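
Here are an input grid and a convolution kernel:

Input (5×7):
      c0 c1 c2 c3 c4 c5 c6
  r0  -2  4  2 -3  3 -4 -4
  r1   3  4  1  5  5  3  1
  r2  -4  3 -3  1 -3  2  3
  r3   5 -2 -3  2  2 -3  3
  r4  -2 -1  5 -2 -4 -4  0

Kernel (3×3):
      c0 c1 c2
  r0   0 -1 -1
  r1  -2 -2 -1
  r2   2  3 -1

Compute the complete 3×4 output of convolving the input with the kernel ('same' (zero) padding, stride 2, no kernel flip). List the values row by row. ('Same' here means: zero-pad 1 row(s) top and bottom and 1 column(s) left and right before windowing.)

5 -3 26 25
15 -22 7 -8
2 -5 17 5

Output[0,0]: The receptive field on the zero-padded input at this output position is [0 0 0 / 0 -2 4 / 0 3 4]. Elementwise product with the kernel and sum: 0·-1 + 0·-1 + 0·-2 + -2·-2 + 4·-1 + 0·2 + 3·3 + 4·-1.
Output[0,1]: The receptive field on the zero-padded input at this output position is [0 0 0 / 4 2 -3 / 4 1 5]. Elementwise product with the kernel and sum: 0·-1 + 0·-1 + 4·-2 + 2·-2 + -3·-1 + 4·2 + 1·3 + 5·-1.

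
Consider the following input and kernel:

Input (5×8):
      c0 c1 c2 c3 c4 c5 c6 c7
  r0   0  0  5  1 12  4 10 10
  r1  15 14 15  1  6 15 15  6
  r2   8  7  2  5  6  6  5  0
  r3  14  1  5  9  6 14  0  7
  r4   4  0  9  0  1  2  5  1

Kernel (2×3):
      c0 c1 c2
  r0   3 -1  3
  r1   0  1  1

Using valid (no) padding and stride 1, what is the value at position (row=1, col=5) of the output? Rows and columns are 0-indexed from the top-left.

53

The receptive field on the input at this output position is [15 15 6 / 6 5 0]. Elementwise product with the kernel and sum: 15·3 + 15·-1 + 6·3 + 5·1 + 0·1.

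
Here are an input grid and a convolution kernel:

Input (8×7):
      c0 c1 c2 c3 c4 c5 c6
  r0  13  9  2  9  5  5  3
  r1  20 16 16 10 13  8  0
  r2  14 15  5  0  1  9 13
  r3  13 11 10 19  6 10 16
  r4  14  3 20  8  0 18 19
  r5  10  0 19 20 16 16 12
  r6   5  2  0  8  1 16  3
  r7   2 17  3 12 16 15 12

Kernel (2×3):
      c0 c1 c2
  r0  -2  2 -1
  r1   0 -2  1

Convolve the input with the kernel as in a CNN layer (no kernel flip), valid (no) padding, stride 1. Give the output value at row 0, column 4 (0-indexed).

-19

The receptive field on the input at this output position is [5 5 3 / 13 8 0]. Elementwise product with the kernel and sum: 5·-2 + 5·2 + 3·-1 + 8·-2 + 0·1.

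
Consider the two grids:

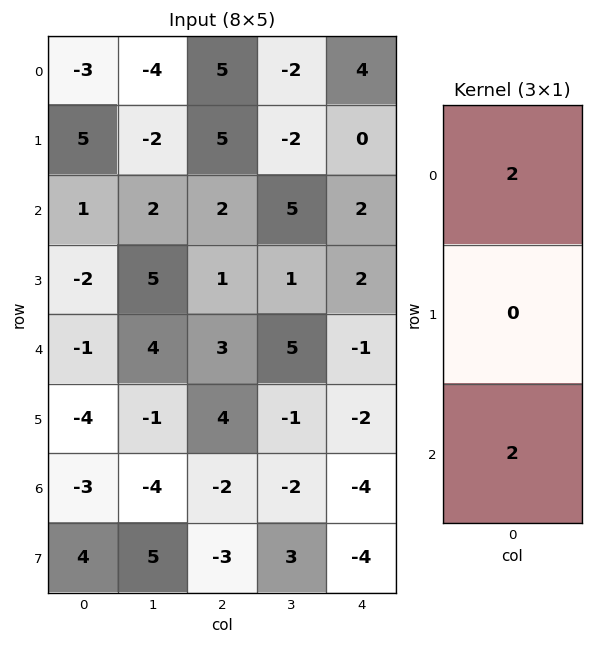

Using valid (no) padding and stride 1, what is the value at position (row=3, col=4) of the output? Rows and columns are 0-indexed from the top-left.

The receptive field on the input at this output position is [2 / -1 / -2]. Elementwise product with the kernel and sum: 2·2 + -2·2.

0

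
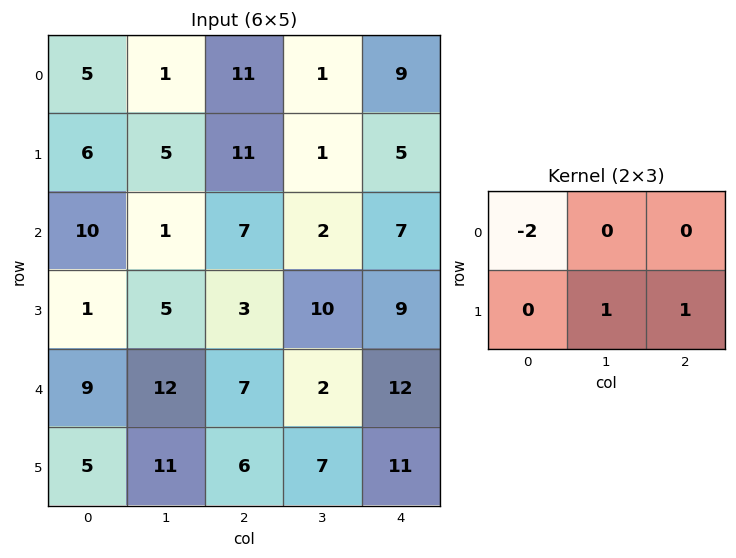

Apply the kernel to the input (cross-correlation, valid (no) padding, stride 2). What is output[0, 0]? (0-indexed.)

The receptive field on the input at this output position is [5 1 11 / 6 5 11]. Elementwise product with the kernel and sum: 5·-2 + 5·1 + 11·1.

6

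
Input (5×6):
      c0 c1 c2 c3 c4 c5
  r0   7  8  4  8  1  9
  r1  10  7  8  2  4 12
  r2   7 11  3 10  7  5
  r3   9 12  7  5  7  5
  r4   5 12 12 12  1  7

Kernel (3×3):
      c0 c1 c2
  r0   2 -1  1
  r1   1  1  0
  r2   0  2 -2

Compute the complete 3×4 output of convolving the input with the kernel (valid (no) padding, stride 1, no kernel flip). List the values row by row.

43 21 17 34
49 26 27 33
27 48 37 18

Output[0,0]: The receptive field on the input at this output position is [7 8 4 / 10 7 8 / 7 11 3]. Elementwise product with the kernel and sum: 7·2 + 8·-1 + 4·1 + 10·1 + 7·1 + 11·2 + 3·-2.
Output[0,1]: The receptive field on the input at this output position is [8 4 8 / 7 8 2 / 11 3 10]. Elementwise product with the kernel and sum: 8·2 + 4·-1 + 8·1 + 7·1 + 8·1 + 3·2 + 10·-2.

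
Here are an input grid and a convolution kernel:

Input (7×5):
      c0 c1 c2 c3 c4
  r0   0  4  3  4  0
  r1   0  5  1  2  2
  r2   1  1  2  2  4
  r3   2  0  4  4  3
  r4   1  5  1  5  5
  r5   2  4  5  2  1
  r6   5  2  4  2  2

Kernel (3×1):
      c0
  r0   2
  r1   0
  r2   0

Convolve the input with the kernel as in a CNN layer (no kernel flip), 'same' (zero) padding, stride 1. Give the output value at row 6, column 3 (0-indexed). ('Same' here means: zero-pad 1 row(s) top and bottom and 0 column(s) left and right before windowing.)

The receptive field on the zero-padded input at this output position is [2 / 2 / 0]. Elementwise product with the kernel and sum: 2·2.

4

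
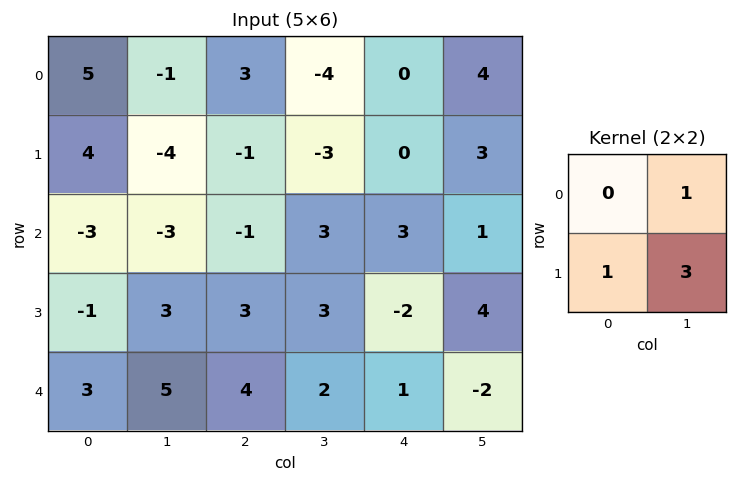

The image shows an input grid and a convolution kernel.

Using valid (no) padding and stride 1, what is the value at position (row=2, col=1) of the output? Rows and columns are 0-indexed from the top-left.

The receptive field on the input at this output position is [-3 -1 / 3 3]. Elementwise product with the kernel and sum: -1·1 + 3·1 + 3·3.

11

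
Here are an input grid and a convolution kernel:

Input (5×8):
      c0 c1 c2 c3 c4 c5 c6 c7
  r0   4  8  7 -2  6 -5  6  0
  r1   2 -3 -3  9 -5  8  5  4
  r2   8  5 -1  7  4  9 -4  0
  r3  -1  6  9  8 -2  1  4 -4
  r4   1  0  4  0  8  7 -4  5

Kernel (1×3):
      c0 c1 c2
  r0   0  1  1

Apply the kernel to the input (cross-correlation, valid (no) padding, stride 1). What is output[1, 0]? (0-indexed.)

The receptive field on the input at this output position is [2 -3 -3]. Elementwise product with the kernel and sum: -3·1 + -3·1.

-6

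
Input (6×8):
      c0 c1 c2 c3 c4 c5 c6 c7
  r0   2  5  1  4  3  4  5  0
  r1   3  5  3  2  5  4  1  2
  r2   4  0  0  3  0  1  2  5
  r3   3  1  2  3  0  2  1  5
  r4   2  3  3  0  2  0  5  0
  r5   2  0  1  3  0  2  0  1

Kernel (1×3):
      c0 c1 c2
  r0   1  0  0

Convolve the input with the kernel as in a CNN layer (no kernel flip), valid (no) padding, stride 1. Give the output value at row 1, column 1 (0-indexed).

The receptive field on the input at this output position is [5 3 2]. Elementwise product with the kernel and sum: 5·1.

5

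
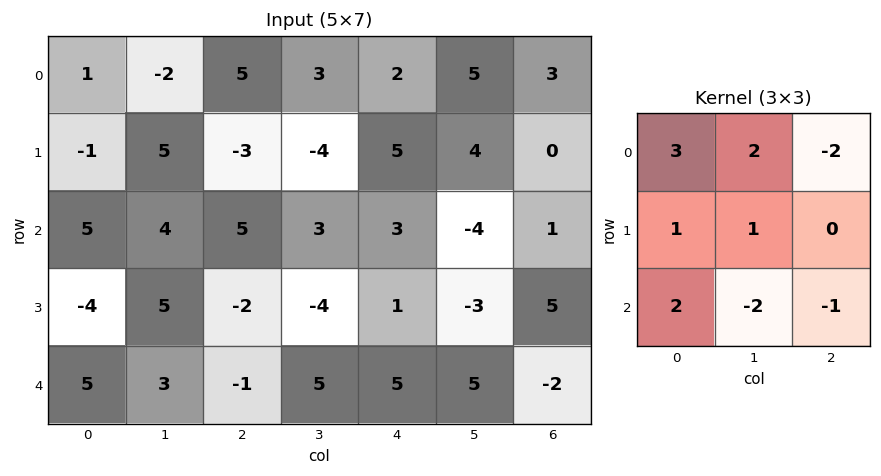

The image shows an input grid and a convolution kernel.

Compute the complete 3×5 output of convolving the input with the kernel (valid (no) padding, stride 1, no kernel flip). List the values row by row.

Output[0,0]: The receptive field on the input at this output position is [1 -2 5 / -1 5 -3 / 5 4 5]. Elementwise product with the kernel and sum: 1·3 + -2·2 + 5·-2 + -1·1 + 5·1 + 5·2 + 4·-2 + 5·-1.

-10 -5 11 8 32
6 44 -16 -11 25
19 22 -8 15 -1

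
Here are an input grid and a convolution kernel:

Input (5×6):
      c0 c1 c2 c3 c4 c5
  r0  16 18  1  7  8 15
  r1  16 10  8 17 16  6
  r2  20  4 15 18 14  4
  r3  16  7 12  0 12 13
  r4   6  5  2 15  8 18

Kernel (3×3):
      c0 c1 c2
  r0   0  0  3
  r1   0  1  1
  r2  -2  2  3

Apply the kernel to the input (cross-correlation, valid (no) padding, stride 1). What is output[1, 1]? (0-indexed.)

The receptive field on the input at this output position is [10 8 17 / 4 15 18 / 7 12 0]. Elementwise product with the kernel and sum: 17·3 + 15·1 + 18·1 + 7·-2 + 12·2 + 0·3.

94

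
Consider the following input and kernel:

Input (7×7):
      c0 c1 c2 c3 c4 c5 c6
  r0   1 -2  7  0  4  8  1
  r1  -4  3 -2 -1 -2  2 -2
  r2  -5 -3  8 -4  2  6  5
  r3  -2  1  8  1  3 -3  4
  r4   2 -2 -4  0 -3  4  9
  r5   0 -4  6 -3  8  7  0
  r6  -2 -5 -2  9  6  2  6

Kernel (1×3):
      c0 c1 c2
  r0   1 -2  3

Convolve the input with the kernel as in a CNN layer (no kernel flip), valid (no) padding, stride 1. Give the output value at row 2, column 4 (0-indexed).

The receptive field on the input at this output position is [2 6 5]. Elementwise product with the kernel and sum: 2·1 + 6·-2 + 5·3.

5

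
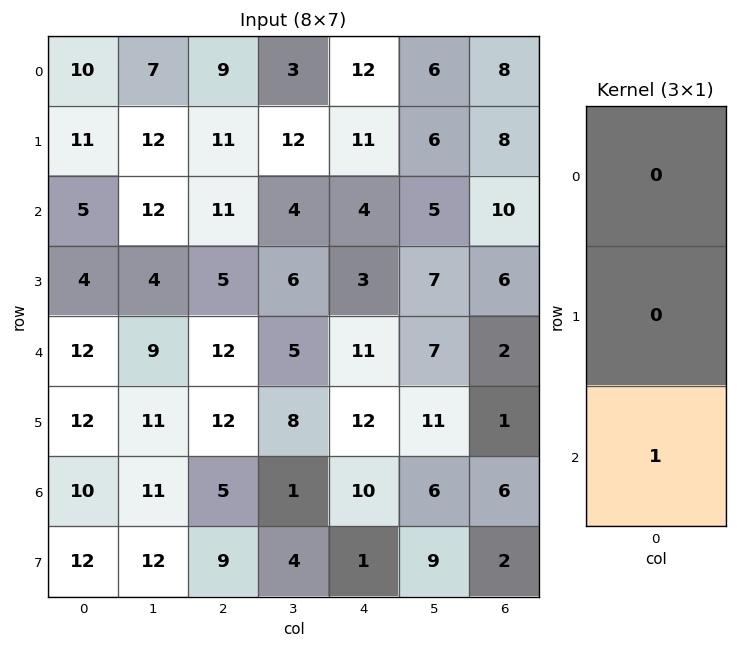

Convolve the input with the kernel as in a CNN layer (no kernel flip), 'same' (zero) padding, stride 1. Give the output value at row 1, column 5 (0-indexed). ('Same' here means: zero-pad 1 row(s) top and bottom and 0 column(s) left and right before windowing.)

The receptive field on the zero-padded input at this output position is [6 / 6 / 5]. Elementwise product with the kernel and sum: 5·1.

5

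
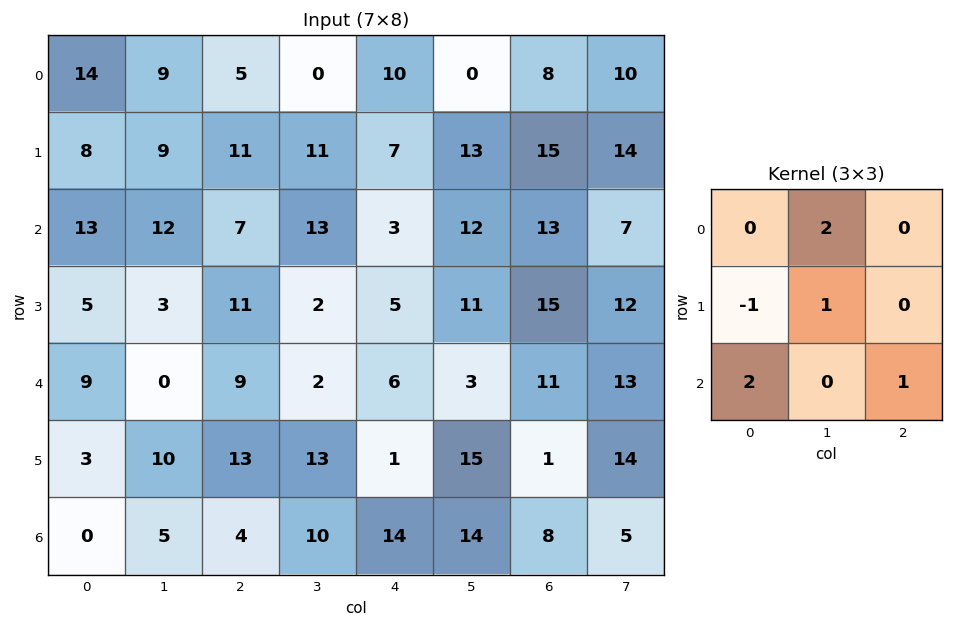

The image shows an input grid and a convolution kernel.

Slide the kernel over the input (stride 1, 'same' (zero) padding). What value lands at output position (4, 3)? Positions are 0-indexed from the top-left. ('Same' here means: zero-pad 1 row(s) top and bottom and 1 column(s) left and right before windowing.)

The receptive field on the zero-padded input at this output position is [11 2 5 / 9 2 6 / 13 13 1]. Elementwise product with the kernel and sum: 2·2 + 9·-1 + 2·1 + 13·2 + 1·1.

24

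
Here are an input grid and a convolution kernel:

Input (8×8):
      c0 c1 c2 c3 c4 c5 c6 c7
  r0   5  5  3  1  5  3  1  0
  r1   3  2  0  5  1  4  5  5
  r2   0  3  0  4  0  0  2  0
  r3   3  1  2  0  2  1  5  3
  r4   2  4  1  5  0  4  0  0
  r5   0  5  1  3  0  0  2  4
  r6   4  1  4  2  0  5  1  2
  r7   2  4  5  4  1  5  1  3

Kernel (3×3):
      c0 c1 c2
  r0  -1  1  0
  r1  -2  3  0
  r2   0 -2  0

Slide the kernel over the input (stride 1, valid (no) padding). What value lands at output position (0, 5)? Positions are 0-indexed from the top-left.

1

The receptive field on the input at this output position is [3 1 0 / 4 5 5 / 0 2 0]. Elementwise product with the kernel and sum: 3·-1 + 1·1 + 4·-2 + 5·3 + 2·-2.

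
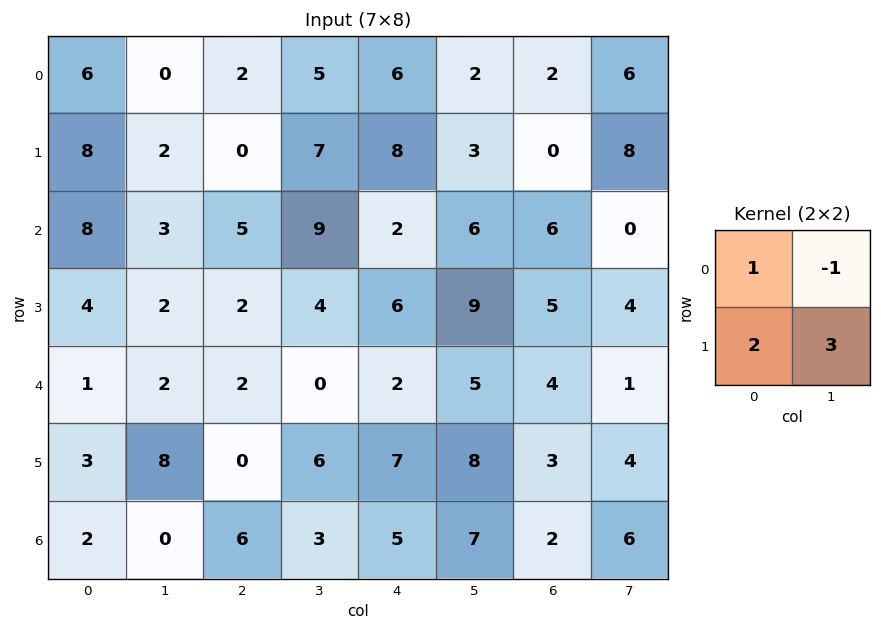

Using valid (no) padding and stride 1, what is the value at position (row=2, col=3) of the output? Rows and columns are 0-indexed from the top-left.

The receptive field on the input at this output position is [9 2 / 4 6]. Elementwise product with the kernel and sum: 9·1 + 2·-1 + 4·2 + 6·3.

33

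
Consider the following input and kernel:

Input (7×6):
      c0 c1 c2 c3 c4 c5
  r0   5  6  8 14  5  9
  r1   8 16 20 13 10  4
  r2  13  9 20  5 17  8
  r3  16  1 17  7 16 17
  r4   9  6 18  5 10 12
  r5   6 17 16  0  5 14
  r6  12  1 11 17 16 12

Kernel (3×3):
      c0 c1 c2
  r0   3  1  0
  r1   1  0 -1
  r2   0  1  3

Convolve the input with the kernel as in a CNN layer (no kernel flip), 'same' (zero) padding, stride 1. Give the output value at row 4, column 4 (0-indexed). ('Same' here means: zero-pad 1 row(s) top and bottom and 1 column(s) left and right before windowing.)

The receptive field on the zero-padded input at this output position is [7 16 17 / 5 10 12 / 0 5 14]. Elementwise product with the kernel and sum: 7·3 + 16·1 + 5·1 + 12·-1 + 5·1 + 14·3.

77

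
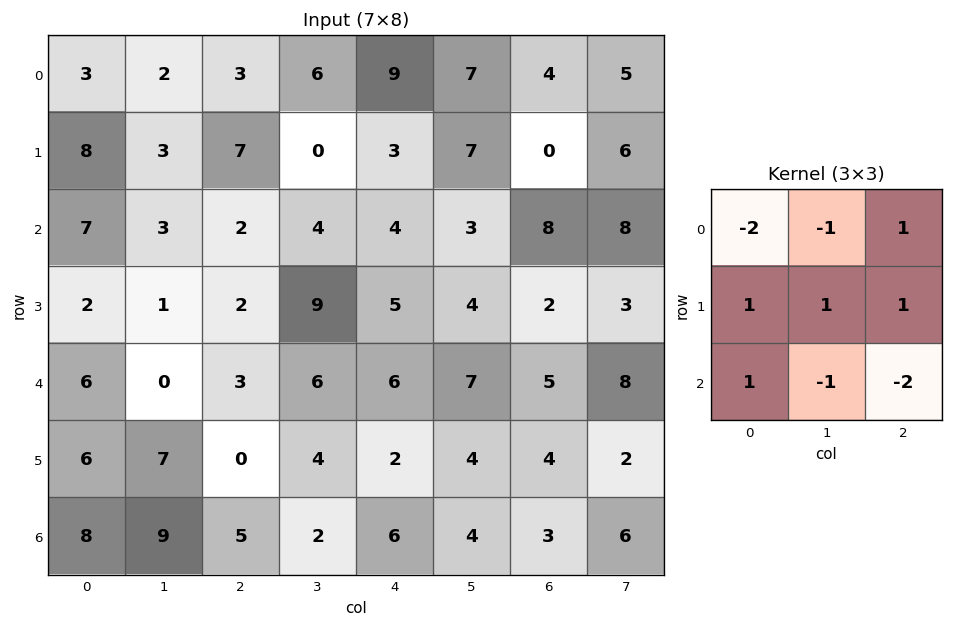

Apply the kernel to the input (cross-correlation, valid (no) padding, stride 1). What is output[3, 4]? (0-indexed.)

The receptive field on the input at this output position is [5 4 2 / 6 7 5 / 2 4 4]. Elementwise product with the kernel and sum: 5·-2 + 4·-1 + 2·1 + 6·1 + 7·1 + 5·1 + 2·1 + 4·-1 + 4·-2.

-4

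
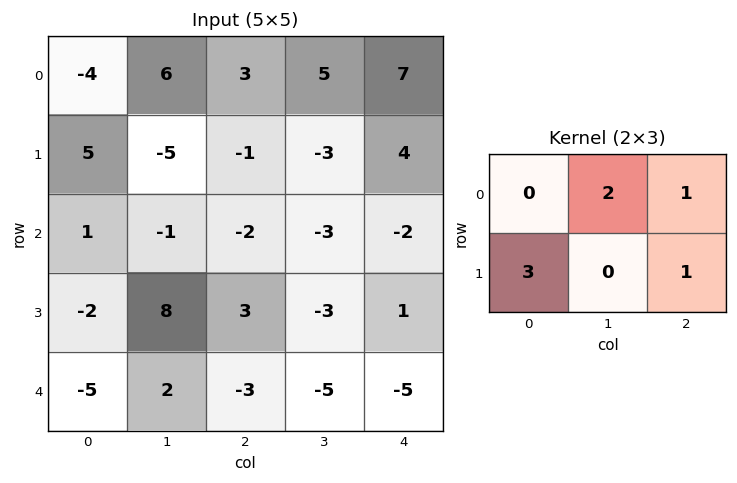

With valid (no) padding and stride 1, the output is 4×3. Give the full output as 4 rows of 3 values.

29 -7 18
-10 -11 -10
-7 14 2
1 4 -19

Output[0,0]: The receptive field on the input at this output position is [-4 6 3 / 5 -5 -1]. Elementwise product with the kernel and sum: 6·2 + 3·1 + 5·3 + -1·1.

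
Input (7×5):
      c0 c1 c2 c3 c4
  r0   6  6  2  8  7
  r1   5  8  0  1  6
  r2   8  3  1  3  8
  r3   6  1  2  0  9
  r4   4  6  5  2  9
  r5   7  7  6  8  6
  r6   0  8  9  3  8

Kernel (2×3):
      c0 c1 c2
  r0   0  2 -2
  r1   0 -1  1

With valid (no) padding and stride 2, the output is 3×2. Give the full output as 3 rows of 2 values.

0 7
5 -1
1 -16

Output[0,0]: The receptive field on the input at this output position is [6 6 2 / 5 8 0]. Elementwise product with the kernel and sum: 6·2 + 2·-2 + 8·-1 + 0·1.
Output[0,1]: The receptive field on the input at this output position is [2 8 7 / 0 1 6]. Elementwise product with the kernel and sum: 8·2 + 7·-2 + 1·-1 + 6·1.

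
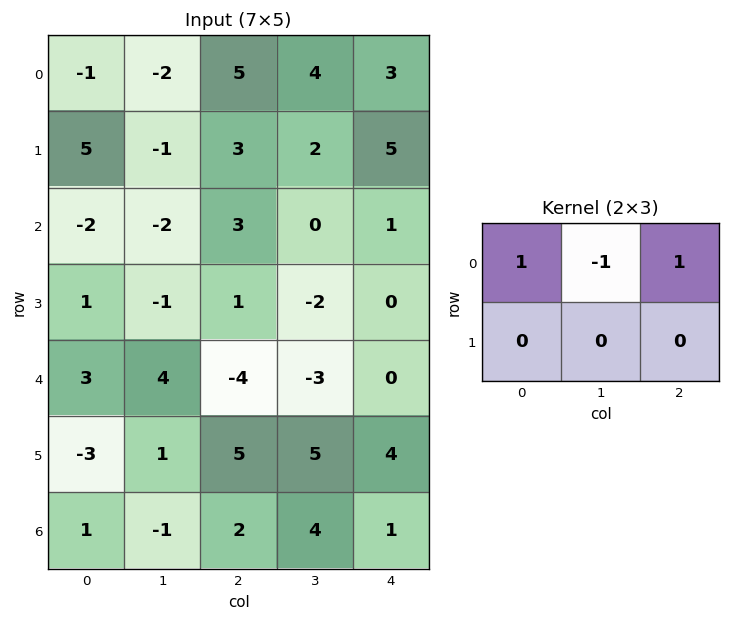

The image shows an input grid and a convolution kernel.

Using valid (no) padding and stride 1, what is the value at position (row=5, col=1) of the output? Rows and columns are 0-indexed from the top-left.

The receptive field on the input at this output position is [1 5 5 / -1 2 4]. Elementwise product with the kernel and sum: 1·1 + 5·-1 + 5·1.

1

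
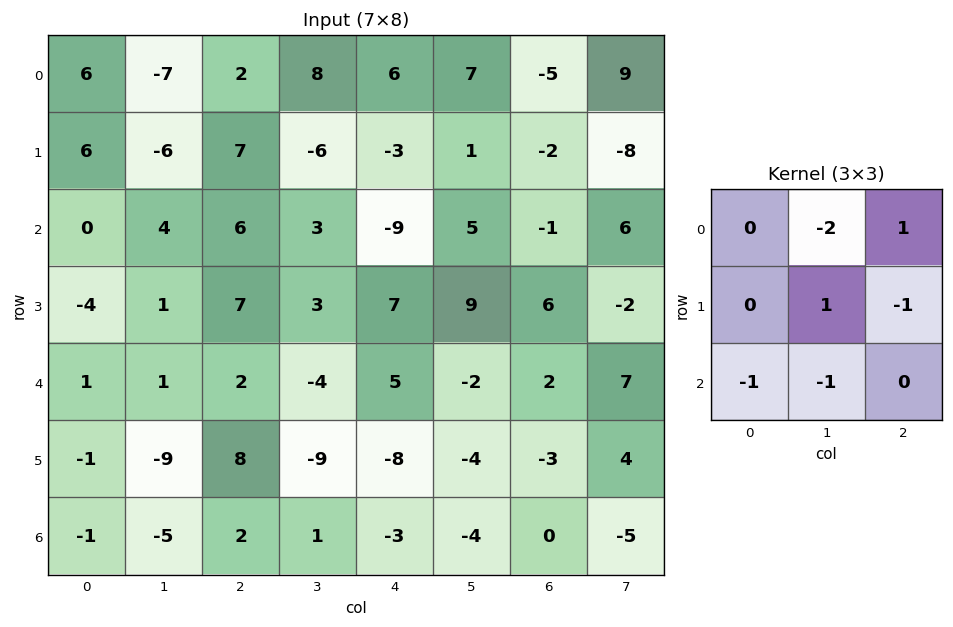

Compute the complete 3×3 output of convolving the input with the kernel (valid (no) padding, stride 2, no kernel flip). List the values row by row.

-1 -22 -12
-10 -17 -11
-11 9 12

Output[0,0]: The receptive field on the input at this output position is [6 -7 2 / 6 -6 7 / 0 4 6]. Elementwise product with the kernel and sum: -7·-2 + 2·1 + -6·1 + 7·-1 + 0·-1 + 4·-1.
Output[0,1]: The receptive field on the input at this output position is [2 8 6 / 7 -6 -3 / 6 3 -9]. Elementwise product with the kernel and sum: 8·-2 + 6·1 + -6·1 + -3·-1 + 6·-1 + 3·-1.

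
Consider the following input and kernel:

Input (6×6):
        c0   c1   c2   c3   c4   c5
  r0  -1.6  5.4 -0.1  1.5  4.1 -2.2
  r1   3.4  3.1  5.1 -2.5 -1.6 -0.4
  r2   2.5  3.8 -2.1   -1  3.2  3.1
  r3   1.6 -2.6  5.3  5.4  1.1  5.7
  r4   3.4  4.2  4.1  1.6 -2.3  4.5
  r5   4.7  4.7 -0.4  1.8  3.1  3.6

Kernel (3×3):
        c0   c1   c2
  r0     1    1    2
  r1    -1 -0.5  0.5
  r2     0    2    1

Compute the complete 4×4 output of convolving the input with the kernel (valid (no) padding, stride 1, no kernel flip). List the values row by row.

Output[0,0]: The receptive field on the input at this output position is [-1.6 5.4 -0.1 / 3.4 3.1 5.1 / 2.5 3.8 -2.1]. Elementwise product with the kernel and sum: -1.6·1 + 5.4·1 + -0.1·2 + 3.4·-1 + 3.1·-0.5 + 5.1·0.5 + 3.8·2 + -2.1·1.

6.7 -3.8 6.15 13.8
11.35 15.95 15.5 3.95
16.95 12.15 -3.25 5.2
15.15 9.05 13.55 29.5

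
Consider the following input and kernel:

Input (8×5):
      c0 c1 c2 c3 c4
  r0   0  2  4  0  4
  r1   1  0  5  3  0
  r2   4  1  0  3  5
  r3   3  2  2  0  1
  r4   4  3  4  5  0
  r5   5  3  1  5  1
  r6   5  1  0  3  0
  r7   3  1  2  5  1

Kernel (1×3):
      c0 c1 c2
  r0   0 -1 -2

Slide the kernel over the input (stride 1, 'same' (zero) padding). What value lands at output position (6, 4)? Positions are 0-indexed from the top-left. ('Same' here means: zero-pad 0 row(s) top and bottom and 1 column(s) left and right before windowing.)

The receptive field on the zero-padded input at this output position is [3 0 0]. Elementwise product with the kernel and sum: 0·-1 + 0·-2.

0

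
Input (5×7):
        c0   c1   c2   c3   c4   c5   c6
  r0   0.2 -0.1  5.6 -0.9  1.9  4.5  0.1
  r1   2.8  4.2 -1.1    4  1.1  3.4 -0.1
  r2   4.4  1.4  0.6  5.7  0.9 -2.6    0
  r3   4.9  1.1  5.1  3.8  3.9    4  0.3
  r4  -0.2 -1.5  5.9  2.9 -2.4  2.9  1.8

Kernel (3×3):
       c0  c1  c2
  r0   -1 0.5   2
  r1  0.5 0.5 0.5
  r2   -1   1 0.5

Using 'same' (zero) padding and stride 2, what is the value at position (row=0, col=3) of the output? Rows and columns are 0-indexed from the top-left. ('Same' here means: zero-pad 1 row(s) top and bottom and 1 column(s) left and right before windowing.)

-1.2

The receptive field on the zero-padded input at this output position is [0 0 0 / 4.5 0.1 0 / 3.4 -0.1 0]. Elementwise product with the kernel and sum: 0·-1 + 0·0.5 + 0·2 + 4.5·0.5 + 0.1·0.5 + 0·0.5 + 3.4·-1 + -0.1·1 + 0·0.5.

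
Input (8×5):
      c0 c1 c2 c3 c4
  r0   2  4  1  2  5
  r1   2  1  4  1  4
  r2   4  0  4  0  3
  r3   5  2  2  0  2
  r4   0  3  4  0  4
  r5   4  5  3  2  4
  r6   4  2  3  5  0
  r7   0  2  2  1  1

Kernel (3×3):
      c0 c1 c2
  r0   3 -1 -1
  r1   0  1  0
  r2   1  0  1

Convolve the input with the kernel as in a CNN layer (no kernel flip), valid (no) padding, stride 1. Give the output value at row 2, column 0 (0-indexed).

The receptive field on the input at this output position is [4 0 4 / 5 2 2 / 0 3 4]. Elementwise product with the kernel and sum: 4·3 + 0·-1 + 4·-1 + 2·1 + 0·1 + 4·1.

14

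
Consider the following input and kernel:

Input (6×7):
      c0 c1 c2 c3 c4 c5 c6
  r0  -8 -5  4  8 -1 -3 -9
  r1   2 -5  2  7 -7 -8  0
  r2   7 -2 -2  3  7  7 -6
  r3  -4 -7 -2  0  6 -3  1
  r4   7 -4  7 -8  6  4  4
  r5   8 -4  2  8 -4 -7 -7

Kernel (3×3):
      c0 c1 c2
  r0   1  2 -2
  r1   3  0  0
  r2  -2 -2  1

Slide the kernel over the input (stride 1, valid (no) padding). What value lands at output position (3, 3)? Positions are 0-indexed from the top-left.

The receptive field on the input at this output position is [0 6 -3 / -8 6 4 / 8 -4 -7]. Elementwise product with the kernel and sum: 0·1 + 6·2 + -3·-2 + -8·3 + 8·-2 + -4·-2 + -7·1.

-21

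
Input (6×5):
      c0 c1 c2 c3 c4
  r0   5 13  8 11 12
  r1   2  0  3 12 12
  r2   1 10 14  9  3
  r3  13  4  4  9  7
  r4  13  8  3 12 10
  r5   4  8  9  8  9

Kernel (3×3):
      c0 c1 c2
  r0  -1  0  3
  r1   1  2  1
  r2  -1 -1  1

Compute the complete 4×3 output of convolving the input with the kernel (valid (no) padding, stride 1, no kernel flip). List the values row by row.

Output[0,0]: The receptive field on the input at this output position is [5 13 8 / 2 0 3 / 1 10 14]. Elementwise product with the kernel and sum: 5·-1 + 8·3 + 2·1 + 0·2 + 3·1 + 1·-1 + 10·-1 + 14·1.
Output[0,1]: The receptive field on the input at this output position is [13 8 11 / 0 3 12 / 10 14 9]. Elementwise product with the kernel and sum: 13·-1 + 11·3 + 0·1 + 3·2 + 12·1 + 10·-1 + 14·-1 + 9·1.

27 23 47
29 84 62
48 39 19
28 40 46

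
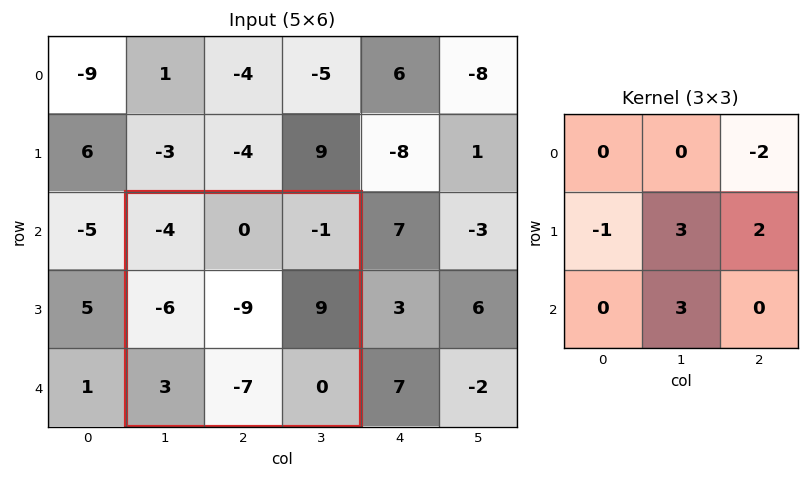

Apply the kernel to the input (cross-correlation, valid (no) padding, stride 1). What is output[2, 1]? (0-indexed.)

The receptive field on the input at this output position is [-4 0 -1 / -6 -9 9 / 3 -7 0]. Elementwise product with the kernel and sum: -1·-2 + -6·-1 + -9·3 + 9·2 + -7·3.

-22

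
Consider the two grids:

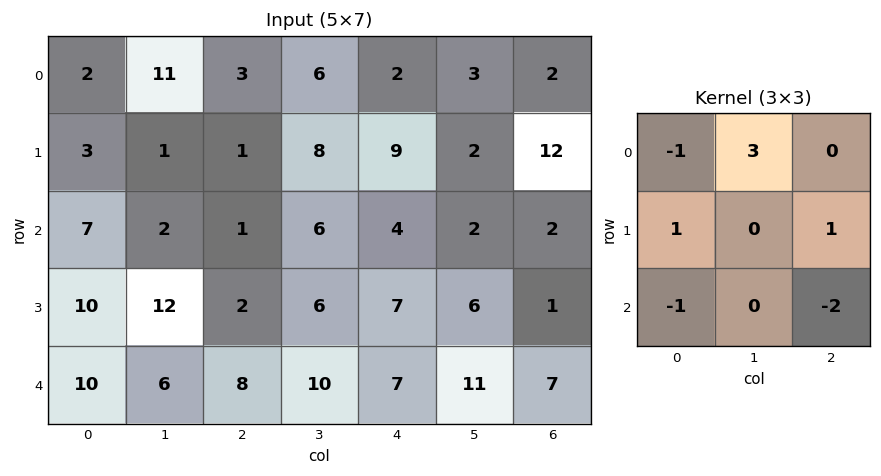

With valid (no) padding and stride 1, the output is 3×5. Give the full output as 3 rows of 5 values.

26 -7 16 0 20
-6 -14 12 9 -6
-15 -7 4 -14 -11

Output[0,0]: The receptive field on the input at this output position is [2 11 3 / 3 1 1 / 7 2 1]. Elementwise product with the kernel and sum: 2·-1 + 11·3 + 3·1 + 1·1 + 7·-1 + 1·-2.
Output[0,1]: The receptive field on the input at this output position is [11 3 6 / 1 1 8 / 2 1 6]. Elementwise product with the kernel and sum: 11·-1 + 3·3 + 1·1 + 8·1 + 2·-1 + 6·-2.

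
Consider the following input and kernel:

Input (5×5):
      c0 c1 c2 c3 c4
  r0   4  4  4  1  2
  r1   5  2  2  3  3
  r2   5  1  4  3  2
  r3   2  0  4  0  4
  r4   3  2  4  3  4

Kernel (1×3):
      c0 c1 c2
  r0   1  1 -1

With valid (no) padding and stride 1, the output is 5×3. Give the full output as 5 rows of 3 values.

4 7 3
5 1 2
2 2 5
-2 4 0
1 3 3

Output[0,0]: The receptive field on the input at this output position is [4 4 4]. Elementwise product with the kernel and sum: 4·1 + 4·1 + 4·-1.
Output[0,1]: The receptive field on the input at this output position is [4 4 1]. Elementwise product with the kernel and sum: 4·1 + 4·1 + 1·-1.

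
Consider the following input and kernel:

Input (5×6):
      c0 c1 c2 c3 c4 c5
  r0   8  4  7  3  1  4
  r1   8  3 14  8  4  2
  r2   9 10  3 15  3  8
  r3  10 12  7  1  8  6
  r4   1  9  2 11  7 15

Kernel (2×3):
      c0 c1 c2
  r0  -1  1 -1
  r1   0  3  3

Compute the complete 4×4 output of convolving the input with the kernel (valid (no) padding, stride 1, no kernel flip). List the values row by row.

40 66 31 12
20 57 44 27
55 2 36 22
28 33 40 67

Output[0,0]: The receptive field on the input at this output position is [8 4 7 / 8 3 14]. Elementwise product with the kernel and sum: 8·-1 + 4·1 + 7·-1 + 3·3 + 14·3.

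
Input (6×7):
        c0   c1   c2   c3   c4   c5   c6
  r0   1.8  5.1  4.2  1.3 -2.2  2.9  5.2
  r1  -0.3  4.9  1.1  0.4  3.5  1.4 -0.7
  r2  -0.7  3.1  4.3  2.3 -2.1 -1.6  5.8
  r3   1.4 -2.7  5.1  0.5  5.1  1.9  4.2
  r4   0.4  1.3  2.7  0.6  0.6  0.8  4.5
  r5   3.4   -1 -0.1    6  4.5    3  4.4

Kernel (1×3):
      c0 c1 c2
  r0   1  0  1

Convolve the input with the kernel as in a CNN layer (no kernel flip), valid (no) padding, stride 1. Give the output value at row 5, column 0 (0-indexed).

3.3

The receptive field on the input at this output position is [3.4 -1 -0.1]. Elementwise product with the kernel and sum: 3.4·1 + -0.1·1.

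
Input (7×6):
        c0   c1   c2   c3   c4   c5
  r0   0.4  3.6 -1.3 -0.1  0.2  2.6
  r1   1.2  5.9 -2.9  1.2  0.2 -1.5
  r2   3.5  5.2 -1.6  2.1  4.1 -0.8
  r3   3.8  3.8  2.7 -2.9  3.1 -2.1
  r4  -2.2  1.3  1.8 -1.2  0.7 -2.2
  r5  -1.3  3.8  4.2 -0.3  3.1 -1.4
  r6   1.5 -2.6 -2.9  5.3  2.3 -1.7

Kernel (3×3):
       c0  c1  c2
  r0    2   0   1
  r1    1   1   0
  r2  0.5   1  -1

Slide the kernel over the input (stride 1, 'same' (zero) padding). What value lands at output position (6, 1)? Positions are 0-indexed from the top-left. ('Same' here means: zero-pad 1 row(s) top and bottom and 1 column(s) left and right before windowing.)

0.5

The receptive field on the zero-padded input at this output position is [-1.3 3.8 4.2 / 1.5 -2.6 -2.9 / 0 0 0]. Elementwise product with the kernel and sum: -1.3·2 + 4.2·1 + 1.5·1 + -2.6·1 + 0·0.5 + 0·1 + 0·-1.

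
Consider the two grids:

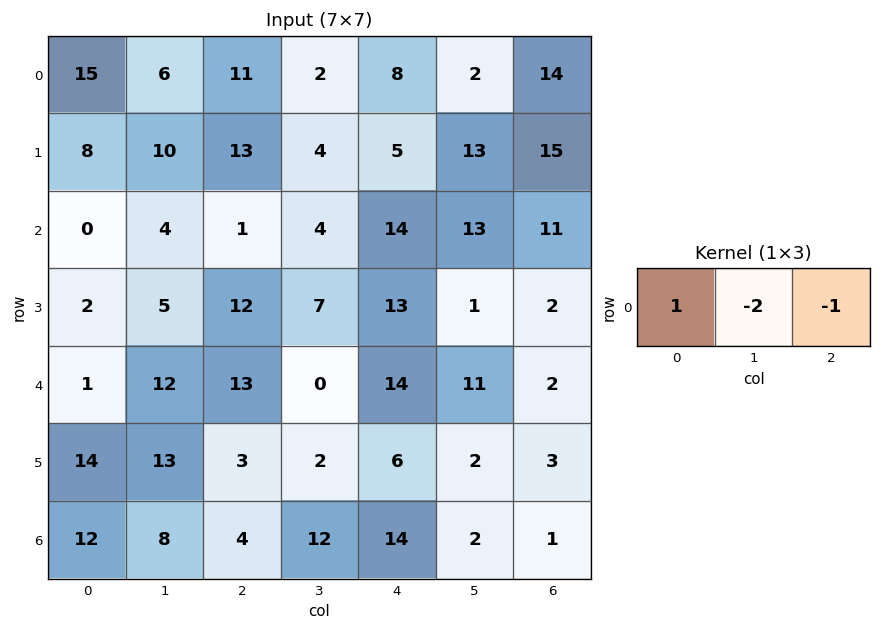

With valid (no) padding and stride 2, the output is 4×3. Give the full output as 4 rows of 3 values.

-8 -1 -10
-9 -21 -23
-36 -1 -10
-8 -34 9

Output[0,0]: The receptive field on the input at this output position is [15 6 11]. Elementwise product with the kernel and sum: 15·1 + 6·-2 + 11·-1.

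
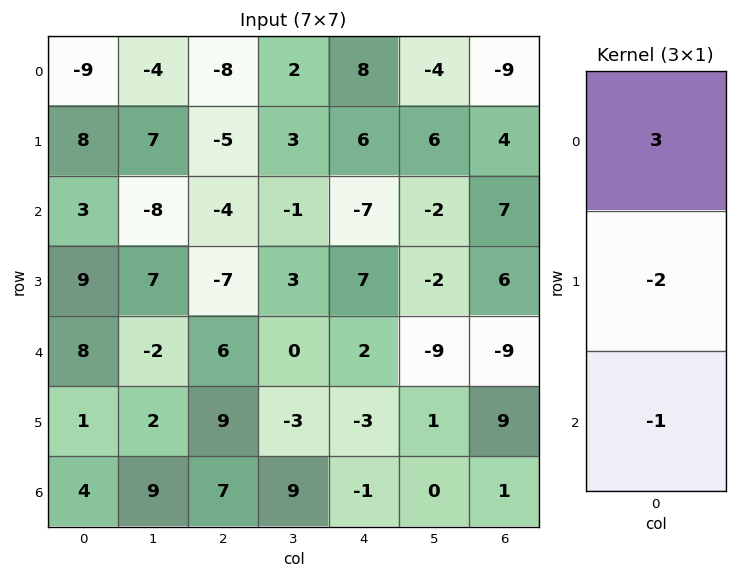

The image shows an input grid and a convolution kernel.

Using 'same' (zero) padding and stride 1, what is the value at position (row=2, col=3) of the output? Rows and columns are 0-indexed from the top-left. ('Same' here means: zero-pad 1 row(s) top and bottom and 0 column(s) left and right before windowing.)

8

The receptive field on the zero-padded input at this output position is [3 / -1 / 3]. Elementwise product with the kernel and sum: 3·3 + -1·-2 + 3·-1.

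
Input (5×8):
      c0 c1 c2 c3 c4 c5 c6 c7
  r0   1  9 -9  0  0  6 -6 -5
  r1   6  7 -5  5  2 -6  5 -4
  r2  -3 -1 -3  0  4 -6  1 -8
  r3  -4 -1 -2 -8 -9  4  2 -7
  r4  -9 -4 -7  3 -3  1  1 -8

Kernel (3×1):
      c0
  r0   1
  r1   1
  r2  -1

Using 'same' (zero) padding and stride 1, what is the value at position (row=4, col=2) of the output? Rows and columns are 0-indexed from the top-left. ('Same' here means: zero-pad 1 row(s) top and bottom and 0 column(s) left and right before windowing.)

The receptive field on the zero-padded input at this output position is [-2 / -7 / 0]. Elementwise product with the kernel and sum: -2·1 + -7·1 + 0·-1.

-9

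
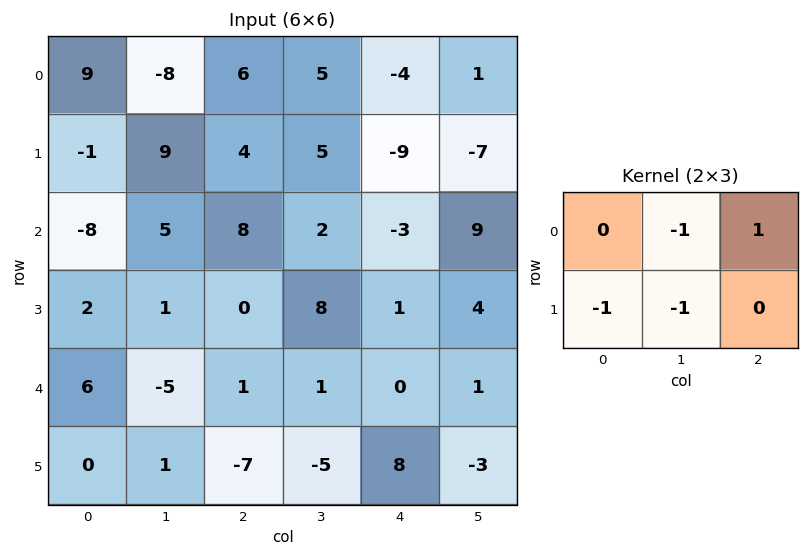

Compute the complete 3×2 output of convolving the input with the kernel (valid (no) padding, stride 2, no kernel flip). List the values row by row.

Output[0,0]: The receptive field on the input at this output position is [9 -8 6 / -1 9 4]. Elementwise product with the kernel and sum: -8·-1 + 6·1 + -1·-1 + 9·-1.

6 -18
0 -13
5 11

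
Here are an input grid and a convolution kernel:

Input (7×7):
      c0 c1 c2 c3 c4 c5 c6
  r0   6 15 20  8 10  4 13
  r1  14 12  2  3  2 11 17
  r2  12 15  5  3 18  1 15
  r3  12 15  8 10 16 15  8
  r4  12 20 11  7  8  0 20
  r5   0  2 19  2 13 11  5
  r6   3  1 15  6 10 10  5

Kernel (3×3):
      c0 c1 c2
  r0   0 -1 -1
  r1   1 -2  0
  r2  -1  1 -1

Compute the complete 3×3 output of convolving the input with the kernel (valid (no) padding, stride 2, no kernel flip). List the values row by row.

Output[0,0]: The receptive field on the input at this output position is [6 15 20 / 14 12 2 / 12 15 5]. Elementwise product with the kernel and sum: 15·-1 + 20·-1 + 14·1 + 12·-2 + 12·-1 + 15·1 + 5·-1.

-47 -42 -69
-41 -45 -58
-52 -19 -34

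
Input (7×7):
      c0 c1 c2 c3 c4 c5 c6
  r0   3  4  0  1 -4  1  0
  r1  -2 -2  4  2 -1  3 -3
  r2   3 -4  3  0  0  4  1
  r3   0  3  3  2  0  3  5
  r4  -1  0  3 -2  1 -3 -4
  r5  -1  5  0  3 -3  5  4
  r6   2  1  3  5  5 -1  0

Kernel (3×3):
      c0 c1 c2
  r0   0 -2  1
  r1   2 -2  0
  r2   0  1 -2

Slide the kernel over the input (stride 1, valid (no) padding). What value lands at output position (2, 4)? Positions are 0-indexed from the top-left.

-8

The receptive field on the input at this output position is [0 4 1 / 0 3 5 / 1 -3 -4]. Elementwise product with the kernel and sum: 4·-2 + 1·1 + 0·2 + 3·-2 + -3·1 + -4·-2.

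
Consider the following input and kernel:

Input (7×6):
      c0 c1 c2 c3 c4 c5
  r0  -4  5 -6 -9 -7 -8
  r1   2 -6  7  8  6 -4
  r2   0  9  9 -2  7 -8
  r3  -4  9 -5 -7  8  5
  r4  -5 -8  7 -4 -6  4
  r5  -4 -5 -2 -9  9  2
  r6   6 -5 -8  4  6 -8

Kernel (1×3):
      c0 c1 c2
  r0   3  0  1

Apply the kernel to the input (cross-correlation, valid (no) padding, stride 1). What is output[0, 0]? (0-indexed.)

-18

The receptive field on the input at this output position is [-4 5 -6]. Elementwise product with the kernel and sum: -4·3 + -6·1.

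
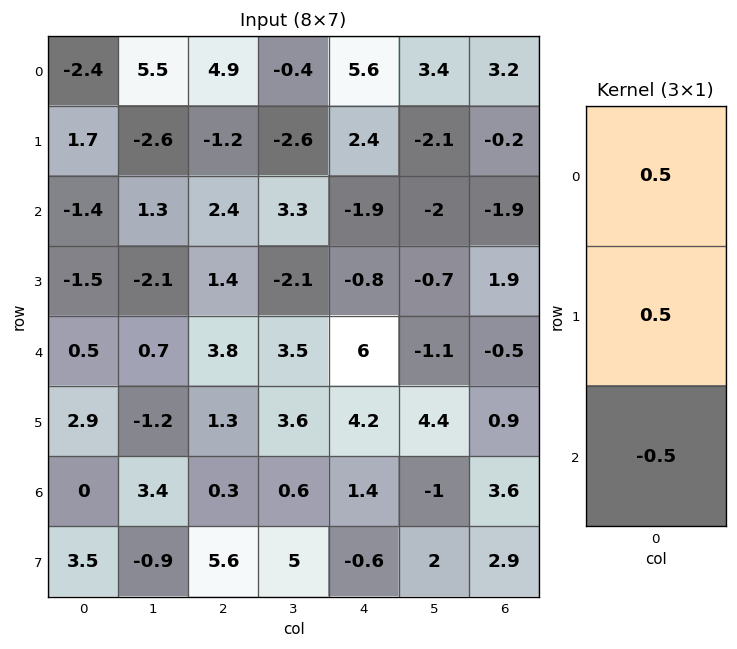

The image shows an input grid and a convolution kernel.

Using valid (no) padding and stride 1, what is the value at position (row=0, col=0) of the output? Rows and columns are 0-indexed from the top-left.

The receptive field on the input at this output position is [-2.4 / 1.7 / -1.4]. Elementwise product with the kernel and sum: -2.4·0.5 + 1.7·0.5 + -1.4·-0.5.

0.35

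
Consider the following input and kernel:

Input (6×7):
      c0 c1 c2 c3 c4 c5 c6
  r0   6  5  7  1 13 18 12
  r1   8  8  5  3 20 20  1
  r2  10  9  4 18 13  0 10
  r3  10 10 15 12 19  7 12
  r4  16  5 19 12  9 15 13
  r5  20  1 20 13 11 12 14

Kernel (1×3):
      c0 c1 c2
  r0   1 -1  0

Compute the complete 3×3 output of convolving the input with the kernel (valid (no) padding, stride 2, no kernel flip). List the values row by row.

Output[0,0]: The receptive field on the input at this output position is [6 5 7]. Elementwise product with the kernel and sum: 6·1 + 5·-1.

1 6 -5
1 -14 13
11 7 -6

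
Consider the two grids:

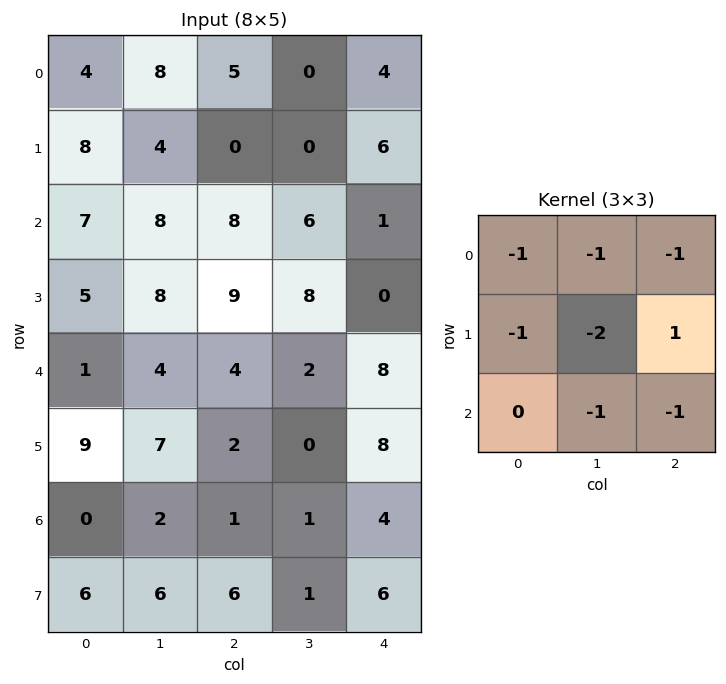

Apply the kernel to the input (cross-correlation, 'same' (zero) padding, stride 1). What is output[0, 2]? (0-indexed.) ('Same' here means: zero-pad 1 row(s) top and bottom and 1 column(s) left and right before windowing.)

-18

The receptive field on the zero-padded input at this output position is [0 0 0 / 8 5 0 / 4 0 0]. Elementwise product with the kernel and sum: 0·-1 + 0·-1 + 0·-1 + 8·-1 + 5·-2 + 0·1 + 0·-1 + 0·-1.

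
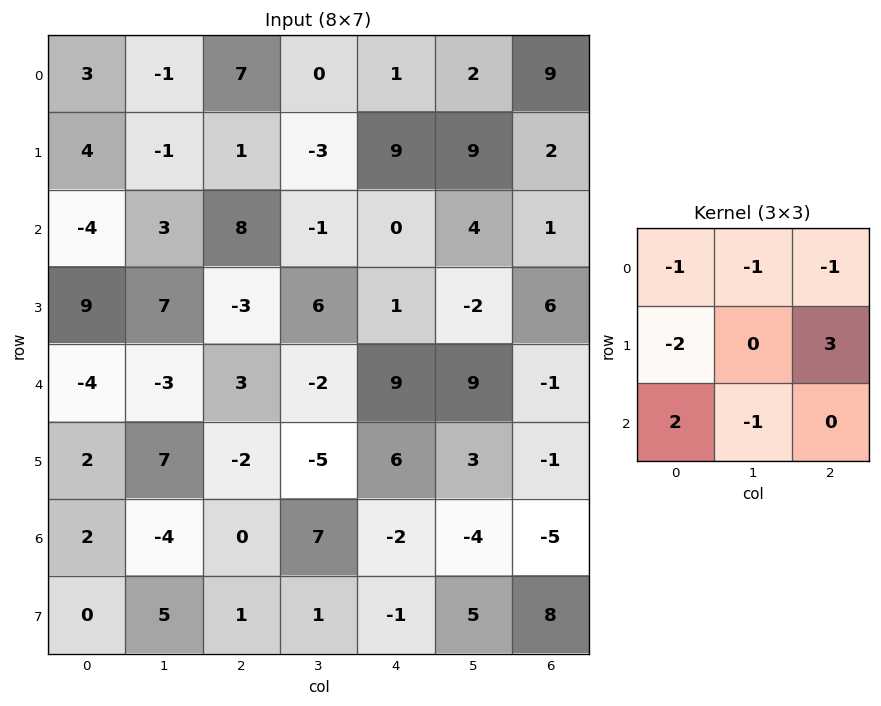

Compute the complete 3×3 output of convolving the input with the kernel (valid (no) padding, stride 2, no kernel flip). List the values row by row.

Output[0,0]: The receptive field on the input at this output position is [3 -1 7 / 4 -1 1 / -4 3 8]. Elementwise product with the kernel and sum: 3·-1 + -1·-1 + 7·-1 + 4·-2 + 1·3 + -4·2 + 3·-1.
Output[0,1]: The receptive field on the input at this output position is [7 0 1 / 1 -3 9 / 8 -1 0]. Elementwise product with the kernel and sum: 7·-1 + 0·-1 + 1·-1 + 1·-2 + 9·3 + 8·2 + -1·-1.

-25 34 -28
-39 10 20
2 5 -32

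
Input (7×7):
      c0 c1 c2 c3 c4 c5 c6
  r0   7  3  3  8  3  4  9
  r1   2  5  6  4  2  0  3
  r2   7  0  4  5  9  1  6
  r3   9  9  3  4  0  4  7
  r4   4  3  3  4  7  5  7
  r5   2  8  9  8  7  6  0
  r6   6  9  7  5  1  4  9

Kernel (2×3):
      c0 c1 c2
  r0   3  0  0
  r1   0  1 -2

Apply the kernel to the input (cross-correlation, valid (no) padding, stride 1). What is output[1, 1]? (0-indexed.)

The receptive field on the input at this output position is [5 6 4 / 0 4 5]. Elementwise product with the kernel and sum: 5·3 + 4·1 + 5·-2.

9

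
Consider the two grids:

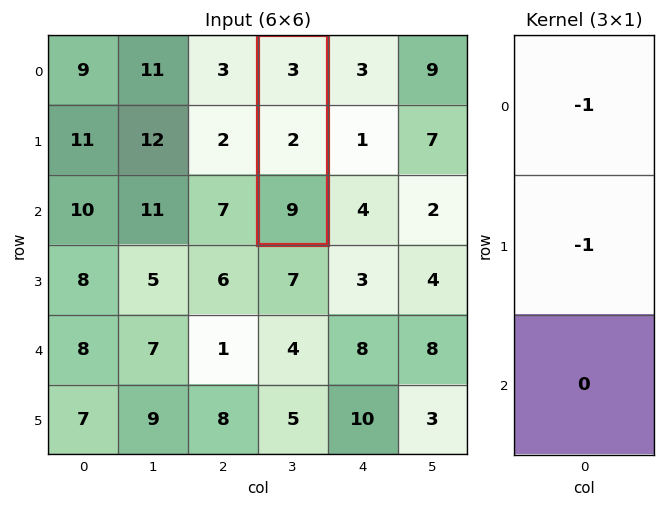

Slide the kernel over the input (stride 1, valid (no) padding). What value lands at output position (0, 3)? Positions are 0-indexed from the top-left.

The receptive field on the input at this output position is [3 / 2 / 9]. Elementwise product with the kernel and sum: 3·-1 + 2·-1.

-5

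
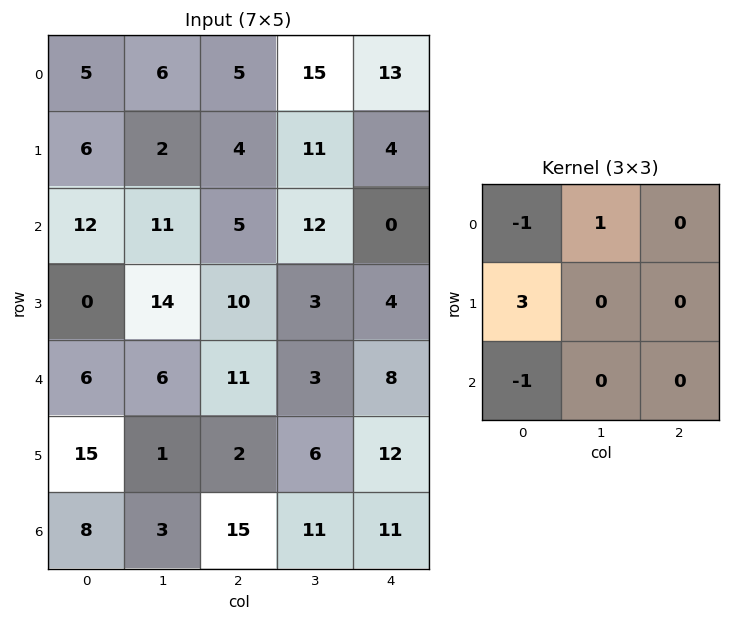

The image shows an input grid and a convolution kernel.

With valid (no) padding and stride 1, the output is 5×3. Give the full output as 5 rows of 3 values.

Output[0,0]: The receptive field on the input at this output position is [5 6 5 / 6 2 4 / 12 11 5]. Elementwise product with the kernel and sum: 5·-1 + 6·1 + 6·3 + 12·-1.
Output[0,1]: The receptive field on the input at this output position is [6 5 15 / 2 4 11 / 11 5 12]. Elementwise product with the kernel and sum: 6·-1 + 5·1 + 2·3 + 11·-1.

7 -6 17
32 21 12
-7 30 26
17 13 24
37 5 -17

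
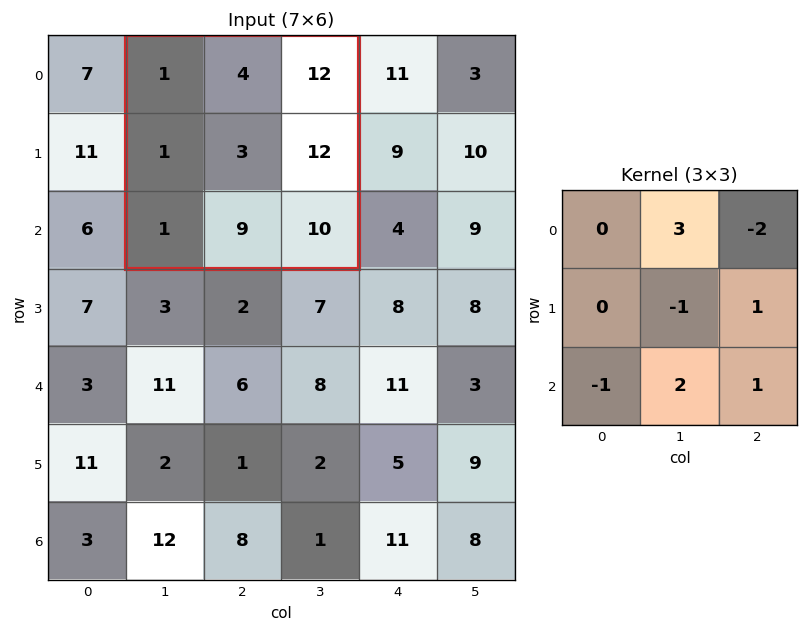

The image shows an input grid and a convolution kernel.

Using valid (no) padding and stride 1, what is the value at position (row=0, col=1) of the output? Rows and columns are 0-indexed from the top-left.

The receptive field on the input at this output position is [1 4 12 / 1 3 12 / 1 9 10]. Elementwise product with the kernel and sum: 4·3 + 12·-2 + 3·-1 + 12·1 + 1·-1 + 9·2 + 10·1.

24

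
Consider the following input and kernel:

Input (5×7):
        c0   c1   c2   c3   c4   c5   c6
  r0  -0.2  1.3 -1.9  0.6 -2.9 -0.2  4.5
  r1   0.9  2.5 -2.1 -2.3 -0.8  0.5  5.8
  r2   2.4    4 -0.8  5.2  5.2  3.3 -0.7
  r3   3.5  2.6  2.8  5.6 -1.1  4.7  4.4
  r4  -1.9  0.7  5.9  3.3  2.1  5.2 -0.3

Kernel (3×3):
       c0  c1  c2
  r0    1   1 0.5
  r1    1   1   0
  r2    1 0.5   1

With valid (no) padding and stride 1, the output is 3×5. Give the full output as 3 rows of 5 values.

Output[0,0]: The receptive field on the input at this output position is [-0.2 1.3 -1.9 / 0.9 2.5 -2.1 / 2.4 4 -0.8]. Elementwise product with the kernel and sum: -0.2·1 + 1.3·1 + -1.9·0.5 + 0.9·1 + 2.5·1 + 2.4·1 + 4·0.5 + -0.8·1.

7.15 8.9 -0.15 5.6 5
16.35 12.05 4.1 17.3 16.75
16.45 18.15 25.05 26.1 16.15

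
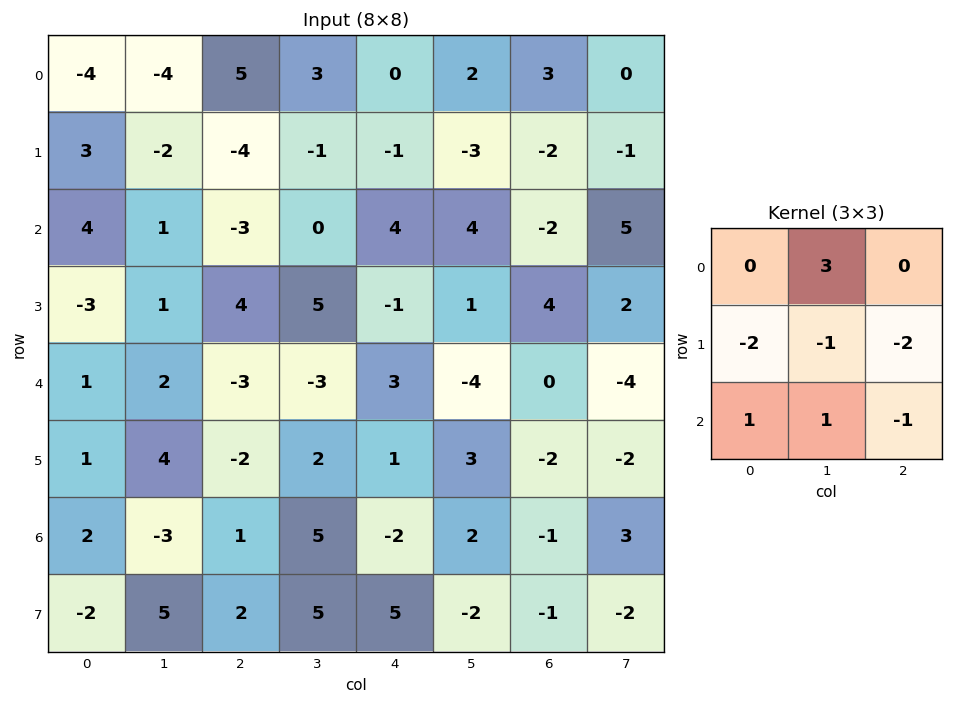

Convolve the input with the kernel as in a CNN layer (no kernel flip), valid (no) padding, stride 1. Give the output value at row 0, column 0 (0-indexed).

0

The receptive field on the input at this output position is [-4 -4 5 / 3 -2 -4 / 4 1 -3]. Elementwise product with the kernel and sum: -4·3 + 3·-2 + -2·-1 + -4·-2 + 4·1 + 1·1 + -3·-1.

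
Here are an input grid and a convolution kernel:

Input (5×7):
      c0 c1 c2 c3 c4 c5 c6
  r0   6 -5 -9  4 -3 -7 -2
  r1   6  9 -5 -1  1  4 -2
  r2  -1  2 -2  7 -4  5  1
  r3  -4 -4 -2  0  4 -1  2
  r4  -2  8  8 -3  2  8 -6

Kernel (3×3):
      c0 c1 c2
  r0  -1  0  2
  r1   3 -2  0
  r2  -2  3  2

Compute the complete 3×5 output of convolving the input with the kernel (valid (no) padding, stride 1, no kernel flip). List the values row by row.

Output[0,0]: The receptive field on the input at this output position is [6 -5 -9 / 6 9 -5 / -1 2 -2]. Elementwise product with the kernel and sum: 6·-1 + -9·2 + 6·3 + 9·-2 + -1·-2 + 2·3 + -2·2.
Output[0,1]: The receptive field on the input at this output position is [-5 -9 4 / 9 -5 -1 / 2 -2 7]. Elementwise product with the kernel and sum: -5·-1 + 4·2 + 9·3 + -5·-2 + 2·-2 + -2·3 + 7·2.

-20 54 7 -39 19
-31 1 -1 48 -34
37 6 -33 23 28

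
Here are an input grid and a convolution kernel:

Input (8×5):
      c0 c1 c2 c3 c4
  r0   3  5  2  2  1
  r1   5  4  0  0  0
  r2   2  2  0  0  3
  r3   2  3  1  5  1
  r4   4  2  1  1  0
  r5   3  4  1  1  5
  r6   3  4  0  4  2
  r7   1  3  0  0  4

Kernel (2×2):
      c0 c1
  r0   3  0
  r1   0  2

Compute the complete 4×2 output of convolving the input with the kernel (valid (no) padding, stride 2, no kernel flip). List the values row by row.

17 6
12 10
20 5
15 0

Output[0,0]: The receptive field on the input at this output position is [3 5 / 5 4]. Elementwise product with the kernel and sum: 3·3 + 4·2.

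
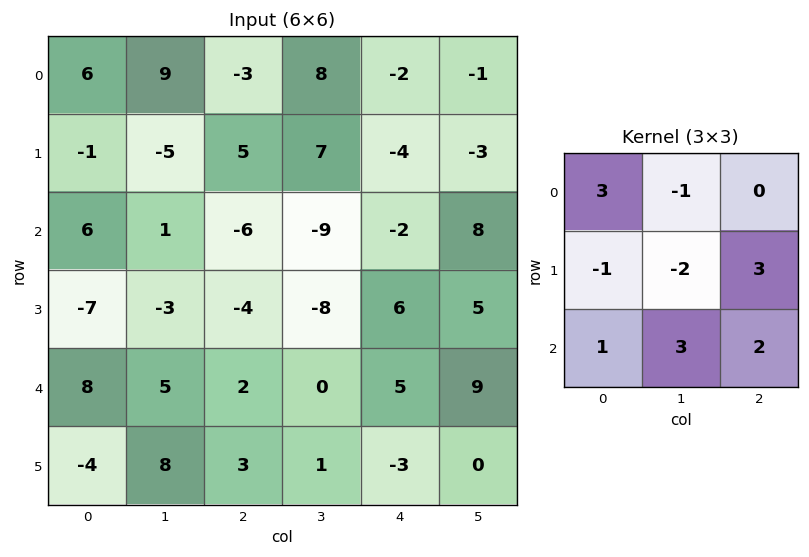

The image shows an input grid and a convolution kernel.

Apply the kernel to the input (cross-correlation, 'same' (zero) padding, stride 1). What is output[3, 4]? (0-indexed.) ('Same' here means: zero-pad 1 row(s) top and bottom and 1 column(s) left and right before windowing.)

The receptive field on the zero-padded input at this output position is [-9 -2 8 / -8 6 5 / 0 5 9]. Elementwise product with the kernel and sum: -9·3 + -2·-1 + -8·-1 + 6·-2 + 5·3 + 0·1 + 5·3 + 9·2.

19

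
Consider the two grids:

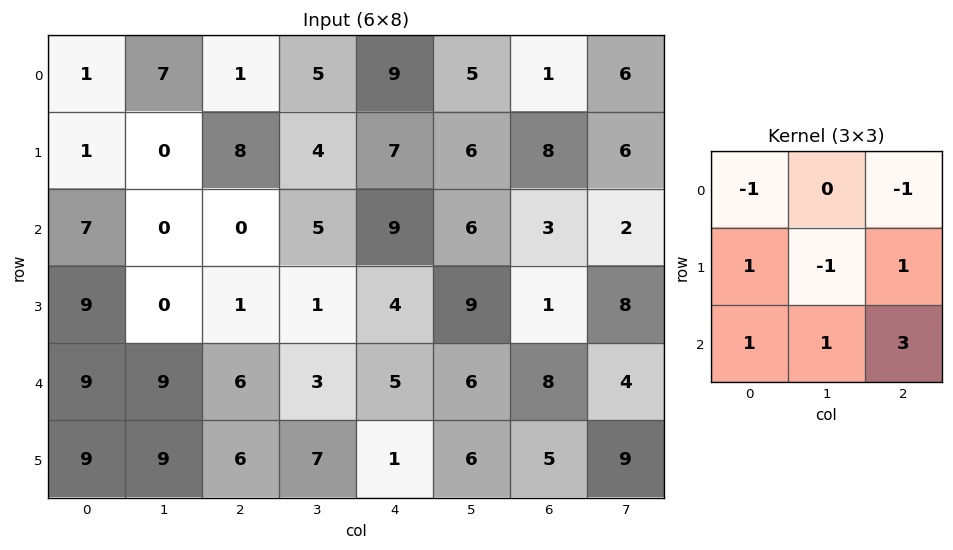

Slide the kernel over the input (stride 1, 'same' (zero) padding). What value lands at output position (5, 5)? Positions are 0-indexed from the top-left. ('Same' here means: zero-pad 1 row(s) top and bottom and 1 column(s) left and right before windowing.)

-13

The receptive field on the zero-padded input at this output position is [5 6 8 / 1 6 5 / 0 0 0]. Elementwise product with the kernel and sum: 5·-1 + 8·-1 + 1·1 + 6·-1 + 5·1 + 0·1 + 0·1 + 0·3.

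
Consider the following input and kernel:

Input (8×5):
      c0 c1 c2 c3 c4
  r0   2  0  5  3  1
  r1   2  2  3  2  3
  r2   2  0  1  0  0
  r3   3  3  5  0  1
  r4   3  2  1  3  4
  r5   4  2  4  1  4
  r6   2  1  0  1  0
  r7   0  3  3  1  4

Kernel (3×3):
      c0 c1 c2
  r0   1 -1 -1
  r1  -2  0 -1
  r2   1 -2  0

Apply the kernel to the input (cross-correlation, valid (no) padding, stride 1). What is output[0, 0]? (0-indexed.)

-8

The receptive field on the input at this output position is [2 0 5 / 2 2 3 / 2 0 1]. Elementwise product with the kernel and sum: 2·1 + 0·-1 + 5·-1 + 2·-2 + 3·-1 + 2·1 + 0·-2.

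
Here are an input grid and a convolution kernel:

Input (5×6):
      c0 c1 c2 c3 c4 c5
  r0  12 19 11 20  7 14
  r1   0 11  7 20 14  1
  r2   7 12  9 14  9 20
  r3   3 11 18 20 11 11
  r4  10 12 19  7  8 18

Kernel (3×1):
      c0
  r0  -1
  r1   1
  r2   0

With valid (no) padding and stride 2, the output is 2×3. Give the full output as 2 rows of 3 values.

Output[0,0]: The receptive field on the input at this output position is [12 / 0 / 7]. Elementwise product with the kernel and sum: 12·-1 + 0·1.

-12 -4 7
-4 9 2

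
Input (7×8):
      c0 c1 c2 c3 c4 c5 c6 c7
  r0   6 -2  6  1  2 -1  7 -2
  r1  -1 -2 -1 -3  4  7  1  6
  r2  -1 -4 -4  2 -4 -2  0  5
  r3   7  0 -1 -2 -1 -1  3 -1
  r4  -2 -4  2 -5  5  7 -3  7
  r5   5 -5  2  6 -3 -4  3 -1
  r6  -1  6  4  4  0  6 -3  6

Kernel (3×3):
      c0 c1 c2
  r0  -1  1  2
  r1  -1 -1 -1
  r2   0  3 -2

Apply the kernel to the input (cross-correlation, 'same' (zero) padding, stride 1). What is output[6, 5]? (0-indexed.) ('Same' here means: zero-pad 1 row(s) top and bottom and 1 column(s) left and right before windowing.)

2

The receptive field on the zero-padded input at this output position is [-3 -4 3 / 0 6 -3 / 0 0 0]. Elementwise product with the kernel and sum: -3·-1 + -4·1 + 3·2 + 0·-1 + 6·-1 + -3·-1 + 0·3 + 0·-2.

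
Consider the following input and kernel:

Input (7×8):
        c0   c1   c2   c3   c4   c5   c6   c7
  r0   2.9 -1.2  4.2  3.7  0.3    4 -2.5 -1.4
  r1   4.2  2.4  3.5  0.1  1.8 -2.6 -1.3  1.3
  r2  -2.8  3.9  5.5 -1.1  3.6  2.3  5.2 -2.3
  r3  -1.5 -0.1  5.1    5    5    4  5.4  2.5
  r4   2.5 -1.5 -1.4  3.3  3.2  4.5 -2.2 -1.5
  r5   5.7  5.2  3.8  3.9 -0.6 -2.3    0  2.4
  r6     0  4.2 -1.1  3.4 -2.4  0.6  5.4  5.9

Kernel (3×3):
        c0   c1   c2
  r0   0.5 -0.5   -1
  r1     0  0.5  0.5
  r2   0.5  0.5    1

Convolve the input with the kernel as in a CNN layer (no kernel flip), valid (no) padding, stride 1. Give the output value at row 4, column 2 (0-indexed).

The receptive field on the input at this output position is [-1.4 3.3 3.2 / 3.8 3.9 -0.6 / -1.1 3.4 -2.4]. Elementwise product with the kernel and sum: -1.4·0.5 + 3.3·-0.5 + 3.2·-1 + 3.9·0.5 + -0.6·0.5 + -1.1·0.5 + 3.4·0.5 + -2.4·1.

-5.15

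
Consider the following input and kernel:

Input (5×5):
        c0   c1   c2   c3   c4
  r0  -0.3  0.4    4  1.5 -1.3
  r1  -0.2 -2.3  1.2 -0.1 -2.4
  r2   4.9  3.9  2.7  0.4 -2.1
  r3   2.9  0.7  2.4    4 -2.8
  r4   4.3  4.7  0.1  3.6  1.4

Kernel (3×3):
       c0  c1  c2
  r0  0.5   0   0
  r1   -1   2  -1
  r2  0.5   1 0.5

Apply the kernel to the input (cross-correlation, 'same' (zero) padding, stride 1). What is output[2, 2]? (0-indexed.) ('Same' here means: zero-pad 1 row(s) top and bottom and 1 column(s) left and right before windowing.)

4.7

The receptive field on the zero-padded input at this output position is [-2.3 1.2 -0.1 / 3.9 2.7 0.4 / 0.7 2.4 4]. Elementwise product with the kernel and sum: -2.3·0.5 + 3.9·-1 + 2.7·2 + 0.4·-1 + 0.7·0.5 + 2.4·1 + 4·0.5.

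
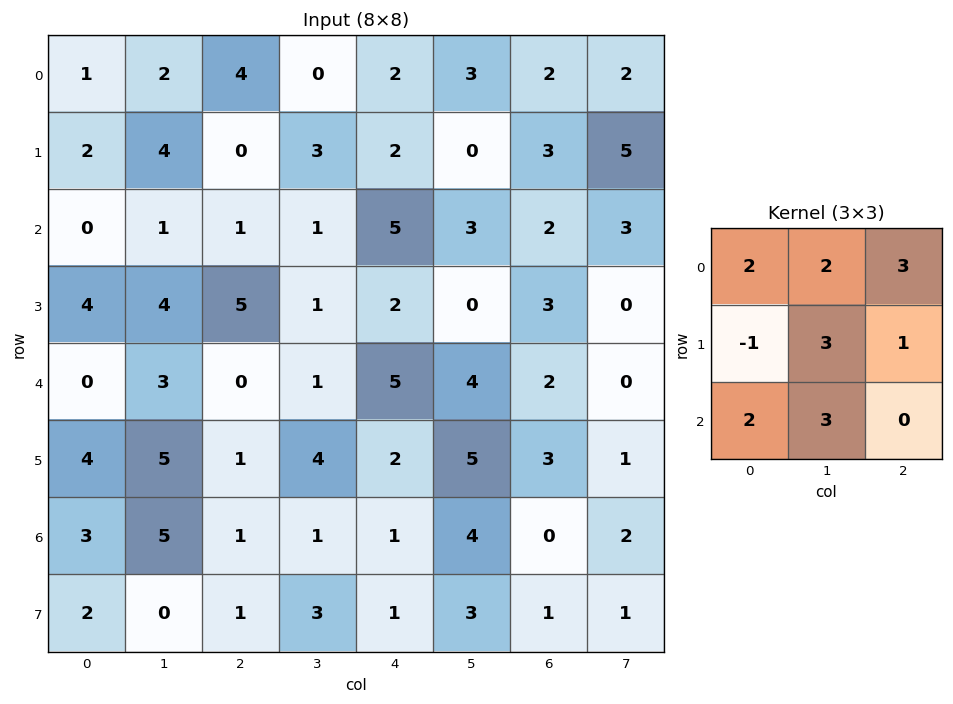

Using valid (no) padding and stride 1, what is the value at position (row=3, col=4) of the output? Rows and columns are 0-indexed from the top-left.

41

The receptive field on the input at this output position is [2 0 3 / 5 4 2 / 2 5 3]. Elementwise product with the kernel and sum: 2·2 + 0·2 + 3·3 + 5·-1 + 4·3 + 2·1 + 2·2 + 5·3.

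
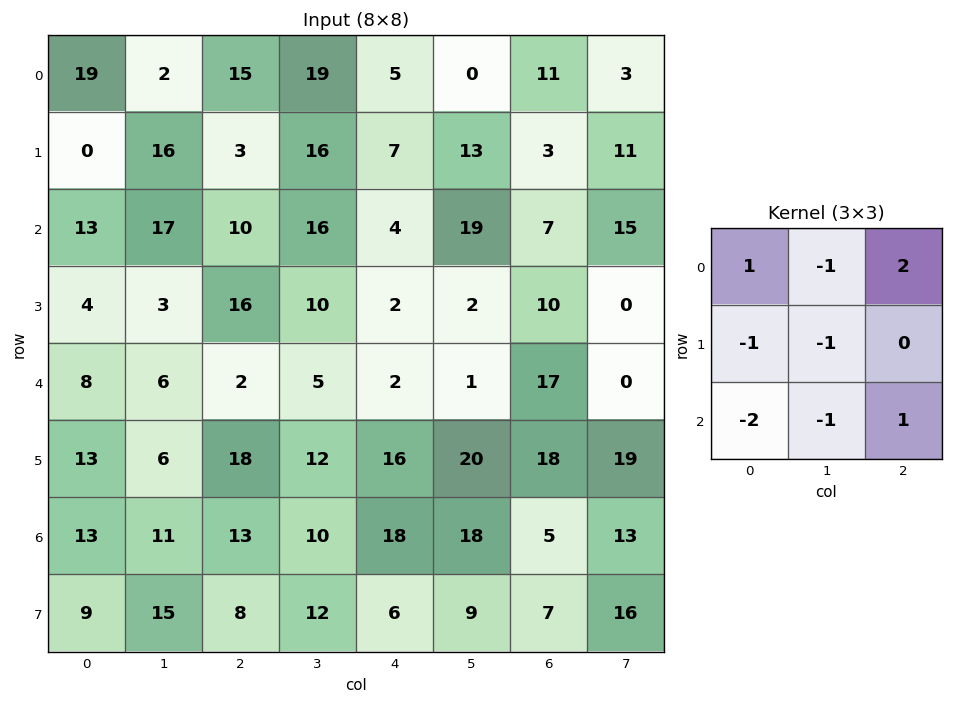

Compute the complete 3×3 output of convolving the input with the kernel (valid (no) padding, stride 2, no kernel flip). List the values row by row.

-2 -45 -13
-11 -31 7
-37 -47 -50

Output[0,0]: The receptive field on the input at this output position is [19 2 15 / 0 16 3 / 13 17 10]. Elementwise product with the kernel and sum: 19·1 + 2·-1 + 15·2 + 0·-1 + 16·-1 + 13·-2 + 17·-1 + 10·1.
Output[0,1]: The receptive field on the input at this output position is [15 19 5 / 3 16 7 / 10 16 4]. Elementwise product with the kernel and sum: 15·1 + 19·-1 + 5·2 + 3·-1 + 16·-1 + 10·-2 + 16·-1 + 4·1.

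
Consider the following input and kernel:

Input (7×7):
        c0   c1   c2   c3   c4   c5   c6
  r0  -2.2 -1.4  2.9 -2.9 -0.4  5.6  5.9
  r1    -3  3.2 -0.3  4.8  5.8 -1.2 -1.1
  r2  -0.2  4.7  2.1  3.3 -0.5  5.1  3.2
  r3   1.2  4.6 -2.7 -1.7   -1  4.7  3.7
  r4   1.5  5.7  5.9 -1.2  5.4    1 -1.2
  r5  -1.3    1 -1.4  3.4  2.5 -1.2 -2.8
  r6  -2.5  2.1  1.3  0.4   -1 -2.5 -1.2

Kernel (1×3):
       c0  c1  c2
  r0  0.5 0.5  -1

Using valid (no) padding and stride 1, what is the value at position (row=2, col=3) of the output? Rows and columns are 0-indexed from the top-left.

The receptive field on the input at this output position is [3.3 -0.5 5.1]. Elementwise product with the kernel and sum: 3.3·0.5 + -0.5·0.5 + 5.1·-1.

-3.7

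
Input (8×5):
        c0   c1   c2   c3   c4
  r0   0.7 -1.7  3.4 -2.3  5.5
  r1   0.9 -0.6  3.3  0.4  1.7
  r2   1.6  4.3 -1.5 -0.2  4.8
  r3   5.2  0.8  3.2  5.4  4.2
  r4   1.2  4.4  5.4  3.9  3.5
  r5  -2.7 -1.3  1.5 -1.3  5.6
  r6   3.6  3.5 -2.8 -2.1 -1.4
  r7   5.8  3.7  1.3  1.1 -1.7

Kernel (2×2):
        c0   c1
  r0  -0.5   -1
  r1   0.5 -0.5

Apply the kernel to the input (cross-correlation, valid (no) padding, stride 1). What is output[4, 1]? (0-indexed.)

-9

The receptive field on the input at this output position is [4.4 5.4 / -1.3 1.5]. Elementwise product with the kernel and sum: 4.4·-0.5 + 5.4·-1 + -1.3·0.5 + 1.5·-0.5.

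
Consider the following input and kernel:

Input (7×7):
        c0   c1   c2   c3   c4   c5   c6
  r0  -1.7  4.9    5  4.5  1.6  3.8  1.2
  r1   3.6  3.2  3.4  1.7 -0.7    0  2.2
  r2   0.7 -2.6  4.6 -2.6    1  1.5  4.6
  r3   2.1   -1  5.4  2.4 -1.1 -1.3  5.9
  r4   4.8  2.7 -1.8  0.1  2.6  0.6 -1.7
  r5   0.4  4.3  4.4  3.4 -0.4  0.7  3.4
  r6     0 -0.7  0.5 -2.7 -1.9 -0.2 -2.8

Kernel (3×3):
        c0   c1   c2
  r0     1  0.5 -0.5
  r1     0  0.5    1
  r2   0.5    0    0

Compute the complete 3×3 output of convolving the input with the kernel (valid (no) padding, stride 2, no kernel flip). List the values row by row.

3.6 8.9 5.6
4.4 2 6
13.6 -1.5 6.55

Output[0,0]: The receptive field on the input at this output position is [-1.7 4.9 5 / 3.6 3.2 3.4 / 0.7 -2.6 4.6]. Elementwise product with the kernel and sum: -1.7·1 + 4.9·0.5 + 5·-0.5 + 3.2·0.5 + 3.4·1 + 0.7·0.5.
Output[0,1]: The receptive field on the input at this output position is [5 4.5 1.6 / 3.4 1.7 -0.7 / 4.6 -2.6 1]. Elementwise product with the kernel and sum: 5·1 + 4.5·0.5 + 1.6·-0.5 + 1.7·0.5 + -0.7·1 + 4.6·0.5.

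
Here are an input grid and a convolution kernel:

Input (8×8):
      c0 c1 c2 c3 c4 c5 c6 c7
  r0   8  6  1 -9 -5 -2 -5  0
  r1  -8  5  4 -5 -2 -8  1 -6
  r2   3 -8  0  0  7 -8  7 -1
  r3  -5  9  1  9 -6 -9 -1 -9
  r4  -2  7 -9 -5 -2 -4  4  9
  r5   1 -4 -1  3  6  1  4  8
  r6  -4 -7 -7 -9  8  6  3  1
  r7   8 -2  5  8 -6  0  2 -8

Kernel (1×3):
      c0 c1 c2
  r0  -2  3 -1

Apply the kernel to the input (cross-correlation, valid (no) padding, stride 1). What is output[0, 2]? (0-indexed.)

-24

The receptive field on the input at this output position is [1 -9 -5]. Elementwise product with the kernel and sum: 1·-2 + -9·3 + -5·-1.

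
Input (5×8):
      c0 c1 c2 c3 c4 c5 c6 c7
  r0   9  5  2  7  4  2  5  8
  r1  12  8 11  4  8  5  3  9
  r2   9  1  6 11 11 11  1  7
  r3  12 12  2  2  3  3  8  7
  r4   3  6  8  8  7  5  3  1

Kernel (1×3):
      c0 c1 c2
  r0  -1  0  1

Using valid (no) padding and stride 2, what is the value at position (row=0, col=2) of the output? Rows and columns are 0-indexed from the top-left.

The receptive field on the input at this output position is [4 2 5]. Elementwise product with the kernel and sum: 4·-1 + 5·1.

1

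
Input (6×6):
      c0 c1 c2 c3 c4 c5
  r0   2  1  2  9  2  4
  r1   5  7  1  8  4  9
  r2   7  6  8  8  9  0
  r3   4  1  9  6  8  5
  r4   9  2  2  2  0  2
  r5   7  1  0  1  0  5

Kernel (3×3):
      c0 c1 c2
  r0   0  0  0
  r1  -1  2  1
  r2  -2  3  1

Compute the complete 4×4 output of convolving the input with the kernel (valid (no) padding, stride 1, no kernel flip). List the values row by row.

22 23 36 20
17 49 25 27
-3 27 13 13
-14 3 5 3

Output[0,0]: The receptive field on the input at this output position is [2 1 2 / 5 7 1 / 7 6 8]. Elementwise product with the kernel and sum: 5·-1 + 7·2 + 1·1 + 7·-2 + 6·3 + 8·1.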